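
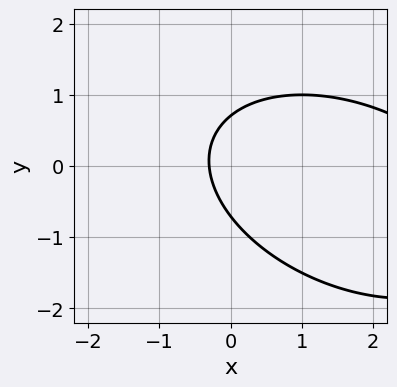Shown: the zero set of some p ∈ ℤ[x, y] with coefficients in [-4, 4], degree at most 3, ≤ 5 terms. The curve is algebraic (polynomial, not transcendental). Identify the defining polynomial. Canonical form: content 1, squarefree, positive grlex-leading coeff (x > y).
x^2 + x*y + 2*y^2 - 3*x - 1

1. deg p = 2. The shape is more complex than any degree-1 curve.
2. Putting this together gives p.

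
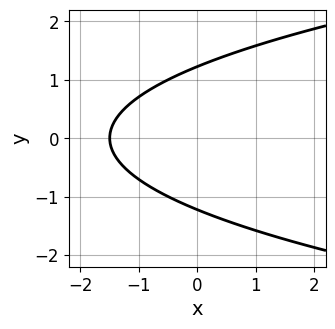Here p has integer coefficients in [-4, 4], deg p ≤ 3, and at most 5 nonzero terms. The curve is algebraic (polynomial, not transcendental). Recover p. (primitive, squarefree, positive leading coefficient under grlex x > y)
2*y^2 - 2*x - 3

First, the degree is 2 — a generic line meets the curve in up to 2 points.
Next, symmetries: the y ↦ −y reflection is a symmetry, so y appears only in even powers.
Finally, the integer polynomial consistent with all of this is the stated p.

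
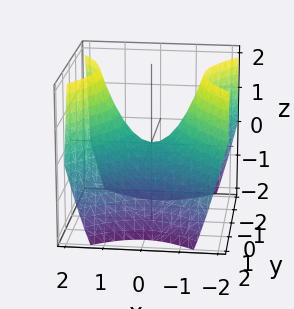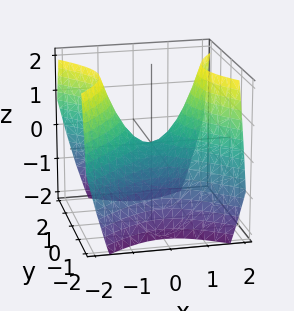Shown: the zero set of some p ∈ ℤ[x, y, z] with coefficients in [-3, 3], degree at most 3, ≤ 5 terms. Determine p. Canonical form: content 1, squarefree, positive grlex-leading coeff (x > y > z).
First, deg p = 2. A saddle surface; a quadric.
Next, symmetries: it's symmetric under y → −y, forcing even powers of y; the x ↦ −x reflection is a symmetry, so x appears only in even powers.
Next, observable constraints: it meets the x-axis at x = 0 (among the integer gridlines); it meets the z-axis at z = 0 (among the integer gridlines).
Finally, these observations pin down the coefficients.

x^2 - y^2 - z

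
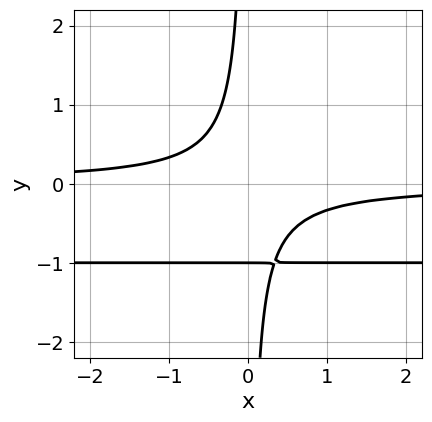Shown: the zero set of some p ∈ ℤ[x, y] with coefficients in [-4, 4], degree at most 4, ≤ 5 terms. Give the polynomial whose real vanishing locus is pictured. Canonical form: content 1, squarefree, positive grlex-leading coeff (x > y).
(a) deg p = 3.
(b) Checking where it meets the axes: it misses every integer gridline on the x-axis; one y-axis crossing is at y = -1.
(c) Fitting integer coefficients to these (and the overall shape) gives p.

3*x*y^2 + 3*x*y + y + 1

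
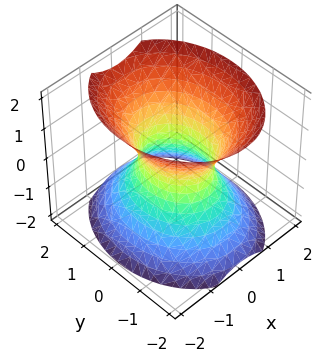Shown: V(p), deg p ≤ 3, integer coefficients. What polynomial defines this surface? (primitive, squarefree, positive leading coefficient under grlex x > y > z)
3*x^2 + 2*y^2 - 2*z^2 - 2

First, degree: one connected sheet with a waist; a quadric, so deg p = 2.
Then, symmetries: it's symmetric under x → −x, forcing even powers of x; the z ↦ −z reflection is a symmetry, so z appears only in even powers; it's symmetric under y → −y, forcing even powers of y.
Next, observable constraints: the y-axis gridline crossings are at y ∈ {-1, 1}; it misses every integer gridline on the z-axis.
Finally, putting this together gives p.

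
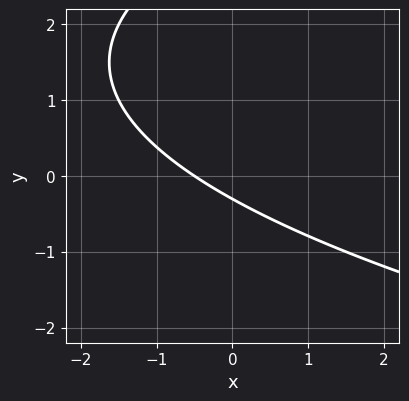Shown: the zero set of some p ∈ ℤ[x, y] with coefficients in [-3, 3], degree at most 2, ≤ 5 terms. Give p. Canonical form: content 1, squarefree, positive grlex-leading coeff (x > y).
(a) The degree is 2 — the shape is more complex than any degree-1 curve.
(b) Matching integer coefficients to the picture gives p.

y^2 - 2*x - 3*y - 1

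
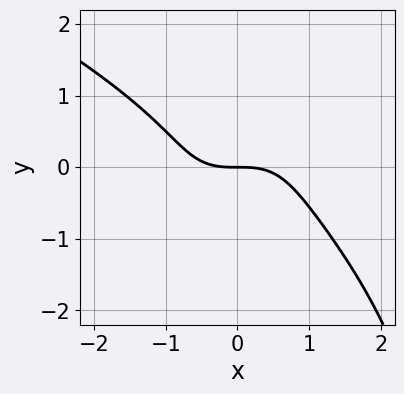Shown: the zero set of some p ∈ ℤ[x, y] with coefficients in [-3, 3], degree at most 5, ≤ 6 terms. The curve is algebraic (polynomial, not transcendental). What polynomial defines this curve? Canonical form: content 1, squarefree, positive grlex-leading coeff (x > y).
x*y^3 - 2*x^3 - 3*y^3 - 3*y

1. The degree is 4 — no degree-3 curve has this shape.
2. From the axis intercepts and sections: it meets the y-axis at y = 0 (among the integer gridlines); it meets the x-axis at x = 0 (among the integer gridlines).
3. These observations pin down the coefficients.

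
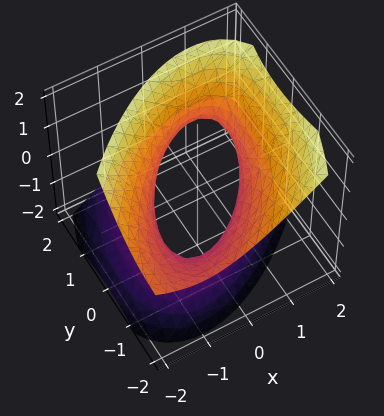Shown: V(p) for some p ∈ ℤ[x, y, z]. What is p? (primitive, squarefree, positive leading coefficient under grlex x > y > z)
1. Degree: the shape is more complex than any degree-1 surface, so deg p = 2.
2. From the visible intercepts: among the integer gridlines, it crosses the x-axis at x ∈ {-1, 1}; it misses every integer gridline on the z-axis.
3. Assembling these constraints gives the stated polynomial.

3*x^2 - 3*x*y + 2*y^2 + 3*y*z - 3*z^2 - 3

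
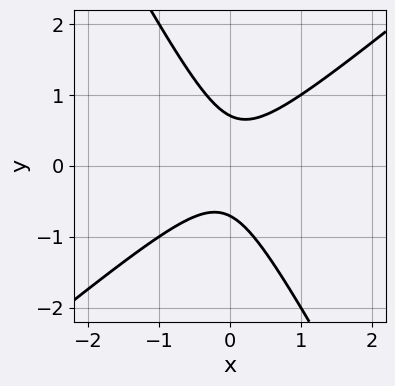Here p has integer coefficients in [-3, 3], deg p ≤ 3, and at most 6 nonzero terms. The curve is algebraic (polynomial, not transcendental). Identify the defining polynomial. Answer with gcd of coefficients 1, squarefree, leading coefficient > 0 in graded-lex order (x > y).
Degree: the shape is more complex than any degree-1 curve, so deg p = 2.
Checking where it meets the axes: the curve avoids every integer x-axis point in the box.
These observations pin down the coefficients.

3*x^2 - 2*x*y - 2*y^2 + 1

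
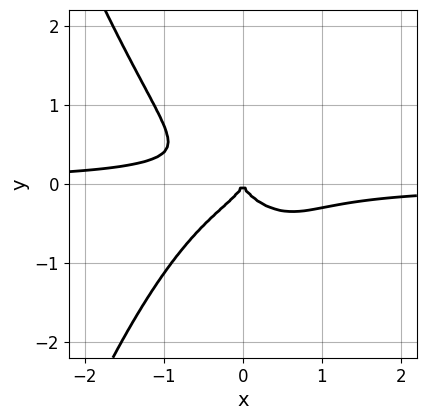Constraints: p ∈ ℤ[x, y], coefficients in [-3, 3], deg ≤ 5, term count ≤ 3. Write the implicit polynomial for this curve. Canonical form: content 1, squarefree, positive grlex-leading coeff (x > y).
1. Degree: the shape is more complex than any degree-3 curve, so deg p = 4.
2. From the axis intercepts and sections: it crosses the x-axis at the gridline x = 0; it meets the y-axis at y = 0 (among the integer gridlines).
3. Fitting integer coefficients to these (and the overall shape) gives p.

3*x^3*y + 3*y^3 + x^2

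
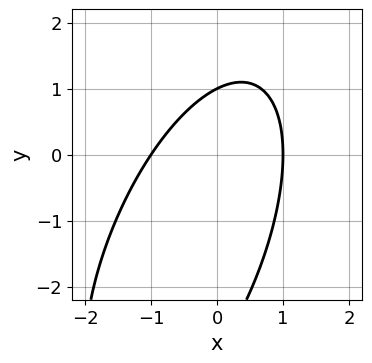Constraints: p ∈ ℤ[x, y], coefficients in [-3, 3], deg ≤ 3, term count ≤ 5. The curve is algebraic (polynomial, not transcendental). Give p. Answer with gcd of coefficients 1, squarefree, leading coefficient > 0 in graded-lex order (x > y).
(a) The degree is 2 — no degree-1 curve has this shape.
(b) From the axis intercepts and sections: one y-axis crossing is at y = 1; the x-axis gridline crossings are at x ∈ {-1, 1}.
(c) Assembling these constraints gives the stated polynomial.

3*x^2 - 2*x*y + y^2 + 2*y - 3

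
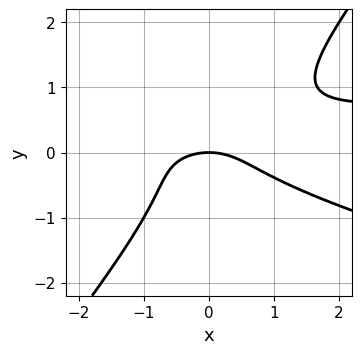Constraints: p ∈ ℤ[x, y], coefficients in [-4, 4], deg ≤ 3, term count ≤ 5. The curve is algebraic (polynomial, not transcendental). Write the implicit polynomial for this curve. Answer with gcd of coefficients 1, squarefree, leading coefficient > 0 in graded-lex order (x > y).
Degree: a generic line meets the curve in up to 3 points, so deg p = 3.
From the axis intercepts and sections: it meets the x-axis at x = 0 (among the integer gridlines); one y-axis crossing is at y = 0.
The integer polynomial consistent with all of this is the stated p.

x^2*y + 3*x*y^2 - 3*y^3 - x^2 - 2*y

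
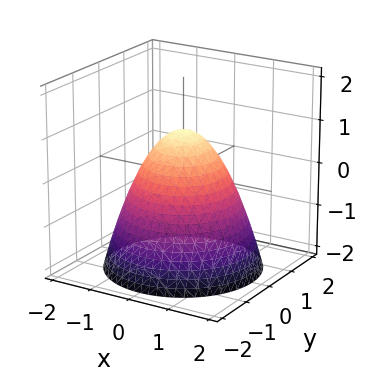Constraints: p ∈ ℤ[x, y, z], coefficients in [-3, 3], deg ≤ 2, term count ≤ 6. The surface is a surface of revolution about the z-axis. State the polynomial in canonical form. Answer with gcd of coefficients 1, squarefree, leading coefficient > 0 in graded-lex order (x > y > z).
x^2 + y^2 + z - 1

First, deg p = 2.
Next, symmetry: the z-axis is an axis of rotation, so x and y enter only as x² + y².
Next, from the visible intercepts: among the integer gridlines, it crosses the x-axis at x ∈ {-1, 1}; a circular section at z = 0 has radius exactly 1; one z-axis crossing is at z = 1.
Finally, assembling these constraints gives the stated polynomial.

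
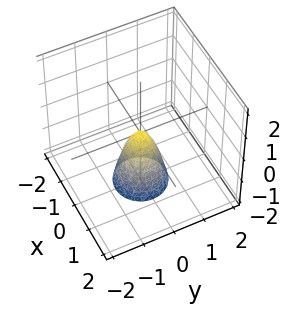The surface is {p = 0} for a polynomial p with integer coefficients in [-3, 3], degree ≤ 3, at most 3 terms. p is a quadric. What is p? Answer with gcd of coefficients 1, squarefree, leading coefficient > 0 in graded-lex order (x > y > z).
First, deg p = 2. A paraboloid; a quadric.
Next, by symmetry, the surface is invariant under rotation about z: p = q(x² + y², z).
Then, against the integer gridlines: it meets the z-axis at z = 0 (among the integer gridlines); one y-axis crossing is at y = 0; a circular section at z = -2 has radius between 0 and 1; it meets the x-axis at x = 0 (among the integer gridlines).
Finally, together with the visible shape, these determine p as stated.

3*x^2 + 3*y^2 + z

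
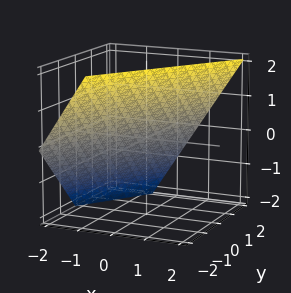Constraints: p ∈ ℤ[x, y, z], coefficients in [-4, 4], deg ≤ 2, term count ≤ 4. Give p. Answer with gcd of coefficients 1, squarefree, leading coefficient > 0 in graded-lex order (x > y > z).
3*x - 2*y - 2*z + 2

First, deg p = 1. The surface is flat (a plane).
Then, from the visible intercepts: it crosses the z-axis at the gridline z = 1; it crosses the y-axis at the gridline y = 1.
Finally, matching integer coefficients to the picture gives p.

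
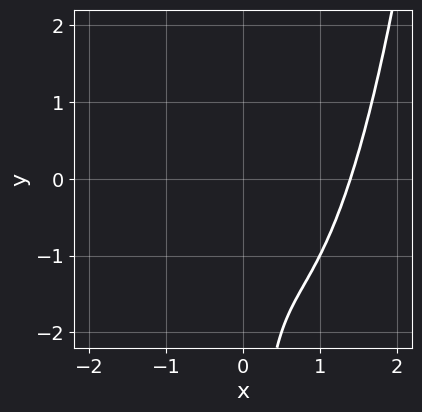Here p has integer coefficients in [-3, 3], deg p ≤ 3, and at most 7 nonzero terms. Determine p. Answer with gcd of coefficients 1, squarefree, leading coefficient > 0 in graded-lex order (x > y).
2*x^3 - 3*x^2 - x*y + x - 1

1. Degree: no degree-2 curve has this shape, so deg p = 3.
2. Reading off the gridlines: no y-intercept at any integer in the box.
3. Putting this together gives p.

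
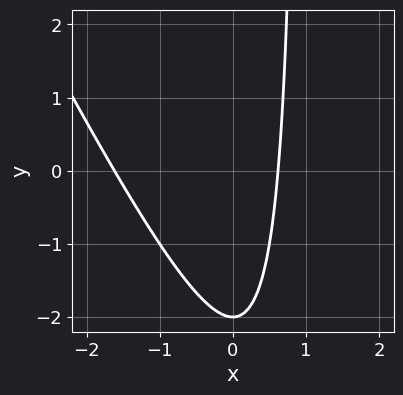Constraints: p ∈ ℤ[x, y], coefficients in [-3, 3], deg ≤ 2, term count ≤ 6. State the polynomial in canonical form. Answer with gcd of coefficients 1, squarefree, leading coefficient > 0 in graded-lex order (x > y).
First, deg p = 2.
Next, reading off the gridlines: it meets the y-axis at y = -2 (among the integer gridlines).
Finally, these observations pin down the coefficients.

2*x^2 + x*y + 2*x - y - 2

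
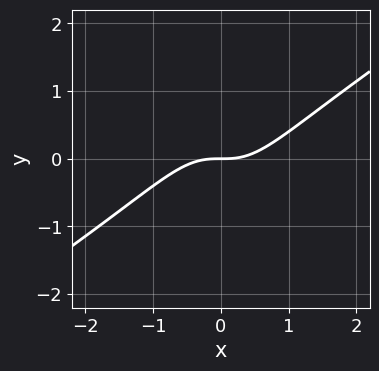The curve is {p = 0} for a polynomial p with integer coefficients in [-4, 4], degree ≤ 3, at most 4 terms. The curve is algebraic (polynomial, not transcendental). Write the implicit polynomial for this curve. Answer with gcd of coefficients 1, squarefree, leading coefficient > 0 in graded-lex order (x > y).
1. deg p = 3. The shape is more complex than any degree-2 curve.
2. From the visible intercepts: it crosses the x-axis at the gridline x = 0; one y-axis crossing is at y = 0.
3. Together with the visible shape, these determine p as stated.

2*x^3 - 3*x^2*y - 2*y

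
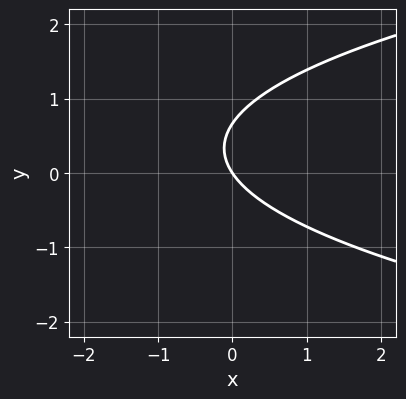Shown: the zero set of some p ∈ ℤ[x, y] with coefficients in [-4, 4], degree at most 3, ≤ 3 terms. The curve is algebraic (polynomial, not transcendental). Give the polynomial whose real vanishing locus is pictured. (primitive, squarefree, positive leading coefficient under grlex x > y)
3*y^2 - 3*x - 2*y

1. Degree: a generic line meets the curve in up to 2 points, so deg p = 2.
2. Observable constraints: one x-axis crossing is at x = 0; it crosses the y-axis at the gridline y = 0.
3. The integer polynomial consistent with all of this is the stated p.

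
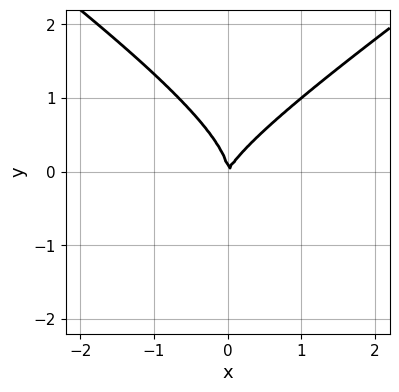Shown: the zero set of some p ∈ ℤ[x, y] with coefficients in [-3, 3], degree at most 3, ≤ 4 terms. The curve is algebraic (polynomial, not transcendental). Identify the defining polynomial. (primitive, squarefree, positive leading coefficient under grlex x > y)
(a) The degree is 3 — a generic line meets the curve in up to 3 points.
(b) Reading off the gridlines: it meets the x-axis at x = 0 (among the integer gridlines); it crosses the y-axis at the gridline y = 0.
(c) Putting this together gives p.

x^2*y - 2*y^3 + 2*x^2 - x*y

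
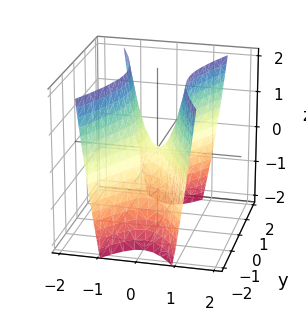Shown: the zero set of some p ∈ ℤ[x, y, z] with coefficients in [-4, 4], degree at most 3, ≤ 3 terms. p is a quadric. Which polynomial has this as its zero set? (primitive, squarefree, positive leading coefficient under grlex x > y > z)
3*x^2 - y^2 - z

1. Degree: a saddle surface; a quadric, so deg p = 2.
2. Symmetries: mirror symmetry y ↦ −y ⇒ only even powers of y; mirror symmetry x ↦ −x ⇒ only even powers of x.
3. From the visible intercepts: one x-axis crossing is at x = 0; it crosses the z-axis at the gridline z = 0.
4. Matching integer coefficients to the picture gives p.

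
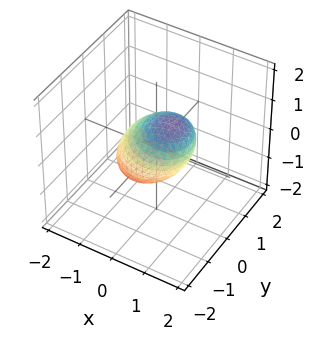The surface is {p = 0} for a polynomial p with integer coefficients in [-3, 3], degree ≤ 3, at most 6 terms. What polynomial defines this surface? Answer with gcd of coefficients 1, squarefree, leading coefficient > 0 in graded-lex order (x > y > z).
3*x^2 + x*y - 3*x*z + 3*y^2 + 3*z^2 - 3

First, degree: the shape is more complex than any degree-1 surface, so deg p = 2.
Then, observable constraints: the x-axis gridline crossings are at x ∈ {-1, 1}; the z-axis gridline crossings are at z ∈ {-1, 1}; among the integer gridlines, it crosses the y-axis at y ∈ {-1, 1}.
Finally, assembling these constraints gives the stated polynomial.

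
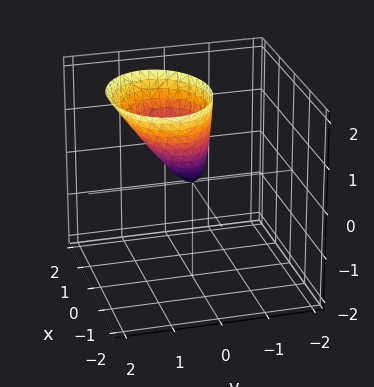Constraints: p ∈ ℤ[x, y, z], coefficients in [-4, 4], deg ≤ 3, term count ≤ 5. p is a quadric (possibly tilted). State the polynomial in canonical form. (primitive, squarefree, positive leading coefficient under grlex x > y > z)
(a) deg p = 2. No degree-1 surface has this shape.
(b) Reading off the gridlines: it crosses the y-axis at the gridline y = 0; one z-axis crossing is at z = 0; it crosses the x-axis at the gridline x = 0.
(c) Matching integer coefficients to the picture gives p.

2*x^2 + 3*y^2 - 2*y*z - z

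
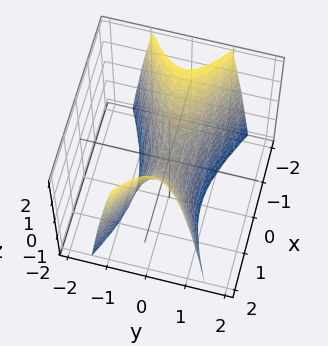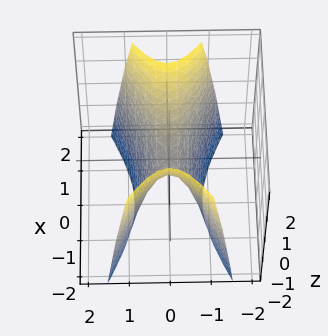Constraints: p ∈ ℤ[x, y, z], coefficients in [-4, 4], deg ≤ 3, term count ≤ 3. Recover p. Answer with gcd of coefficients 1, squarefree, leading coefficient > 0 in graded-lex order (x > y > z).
x^2 - 3*y^2 - z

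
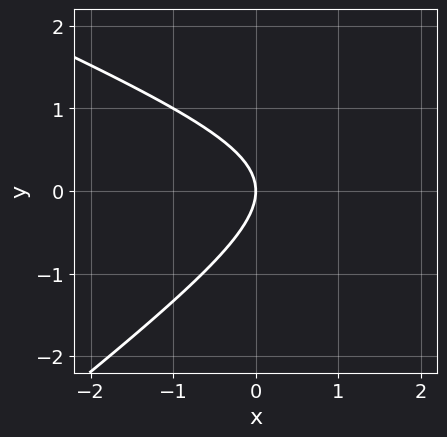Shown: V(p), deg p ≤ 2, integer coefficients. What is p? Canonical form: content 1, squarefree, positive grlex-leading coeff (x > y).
First, degree: no degree-1 curve has this shape, so deg p = 2.
Then, observable constraints: one x-axis crossing is at x = 0; it crosses the y-axis at the gridline y = 0.
Finally, together with the visible shape, these determine p as stated.

x^2 + x*y - 3*y^2 - 3*x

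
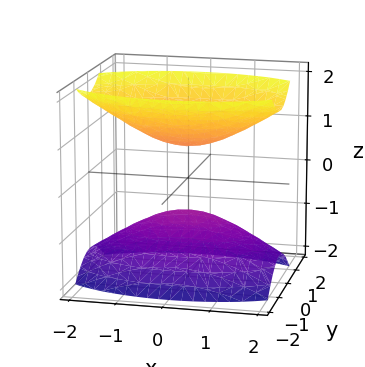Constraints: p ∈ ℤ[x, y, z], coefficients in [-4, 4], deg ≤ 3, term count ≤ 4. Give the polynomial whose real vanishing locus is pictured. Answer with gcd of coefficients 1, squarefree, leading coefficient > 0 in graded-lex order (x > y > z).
x^2 + 3*y^2 - 2*z^2 + 1

(a) The picture has 2 separate pieces.
(b) The degree is 2 — two sheets facing apart; a quadric.
(c) Symmetries: it's symmetric under y → −y, forcing even powers of y; the x ↦ −x reflection is a symmetry, so x appears only in even powers; the z ↦ −z reflection is a symmetry, so z appears only in even powers.
(d) From the visible intercepts: no x-intercept at any integer in the box; the surface avoids every integer y-axis point in the box.
(e) Assembling these constraints gives the stated polynomial.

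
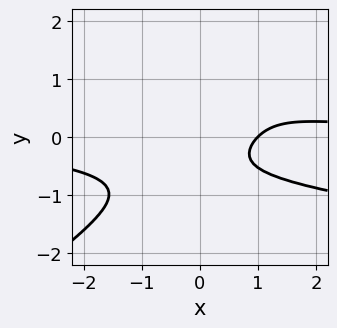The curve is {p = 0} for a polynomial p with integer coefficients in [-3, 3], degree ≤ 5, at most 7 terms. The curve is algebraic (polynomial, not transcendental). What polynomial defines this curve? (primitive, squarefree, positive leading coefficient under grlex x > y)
2*x*y^3 - 3*y^4 - x^2*y + x - 1

First, deg p = 4.
Next, reading off the gridlines: no y-intercept at any integer in the box; it crosses the x-axis at the gridline x = 1.
Finally, the integer polynomial consistent with all of this is the stated p.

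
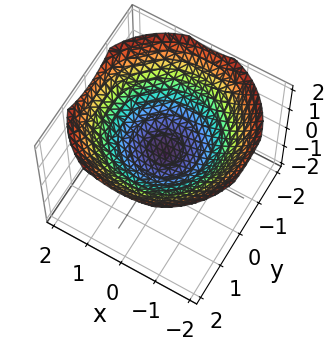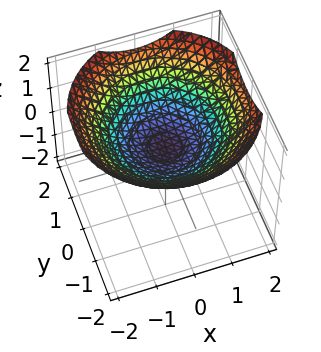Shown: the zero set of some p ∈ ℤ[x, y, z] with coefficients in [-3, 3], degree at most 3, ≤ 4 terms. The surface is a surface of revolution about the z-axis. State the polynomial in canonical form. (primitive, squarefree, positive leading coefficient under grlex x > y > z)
x^2 + y^2 - 3*z + 1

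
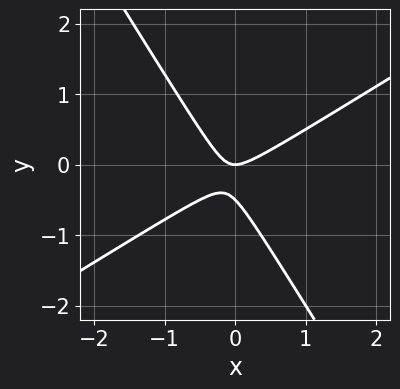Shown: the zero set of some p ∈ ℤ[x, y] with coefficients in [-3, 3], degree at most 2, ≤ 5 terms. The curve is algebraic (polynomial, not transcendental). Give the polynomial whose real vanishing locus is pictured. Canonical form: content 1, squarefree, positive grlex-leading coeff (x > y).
1. The degree is 2 — no degree-1 curve has this shape.
2. Observable constraints: it crosses the y-axis at the gridline y = 0; it meets the x-axis at x = 0 (among the integer gridlines).
3. These observations pin down the coefficients.

2*x^2 - 2*x*y - 2*y^2 - y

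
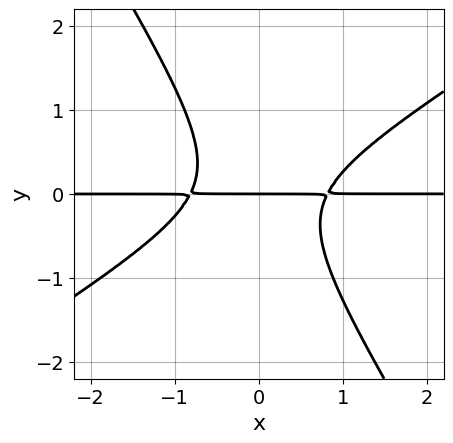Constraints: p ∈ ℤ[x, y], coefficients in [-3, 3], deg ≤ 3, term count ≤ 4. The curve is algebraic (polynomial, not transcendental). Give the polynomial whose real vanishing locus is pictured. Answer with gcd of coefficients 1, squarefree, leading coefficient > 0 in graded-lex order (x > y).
(a) Degree: the shape is more complex than any degree-2 curve, so deg p = 3.
(b) From the visible intercepts: every point of the x-axis in the box is on the curve; one y-axis crossing is at y = 0.
(c) Putting this together gives p.

3*x^2*y - 3*x*y^2 - 3*y^3 - 2*y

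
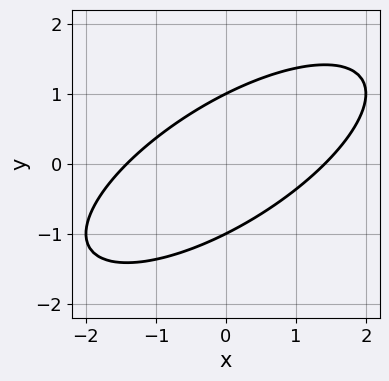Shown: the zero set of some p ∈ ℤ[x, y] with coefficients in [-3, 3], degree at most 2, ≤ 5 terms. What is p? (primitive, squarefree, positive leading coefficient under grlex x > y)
x^2 - 2*x*y + 2*y^2 - 2

Degree: no degree-1 curve has this shape, so deg p = 2.
Against the integer gridlines: the y-axis gridline crossings are at y ∈ {-1, 1}.
Putting this together gives p.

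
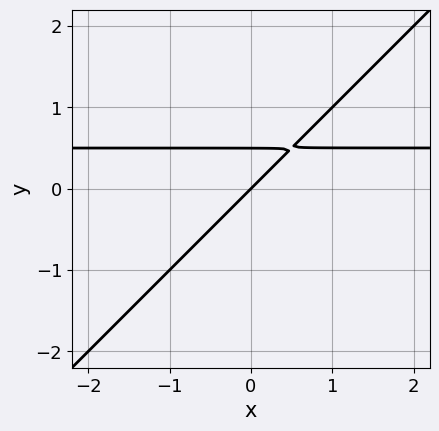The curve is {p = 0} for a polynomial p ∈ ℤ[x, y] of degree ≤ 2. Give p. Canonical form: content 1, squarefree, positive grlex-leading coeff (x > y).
1. Degree: a generic line meets the curve in up to 2 points, so deg p = 2.
2. From the visible intercepts: one x-axis crossing is at x = 0; one y-axis crossing is at y = 0.
3. Together with the visible shape, these determine p as stated.

2*x*y - 2*y^2 - x + y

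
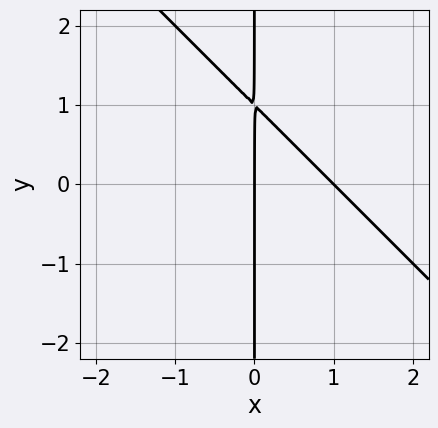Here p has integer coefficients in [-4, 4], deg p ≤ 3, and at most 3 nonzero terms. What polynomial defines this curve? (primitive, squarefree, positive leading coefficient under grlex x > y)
Degree: the shape is more complex than any degree-1 curve, so deg p = 2.
Checking where it meets the axes: among the integer gridlines, it crosses the x-axis at x ∈ {0, 1}; every point of the y-axis in the box is on the curve.
The integer polynomial consistent with all of this is the stated p.

x^2 + x*y - x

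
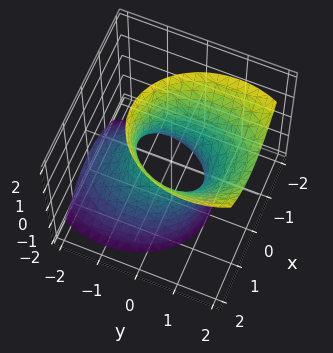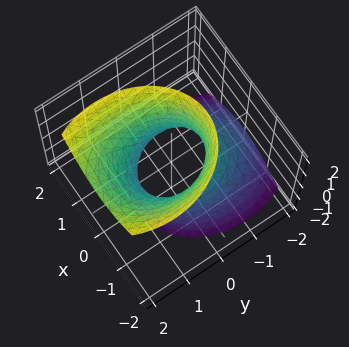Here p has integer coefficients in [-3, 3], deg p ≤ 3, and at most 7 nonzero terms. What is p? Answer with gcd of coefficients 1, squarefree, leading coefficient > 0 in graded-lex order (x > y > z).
3*x^2 + 2*y^2 - 2*y*z - z^2 - 2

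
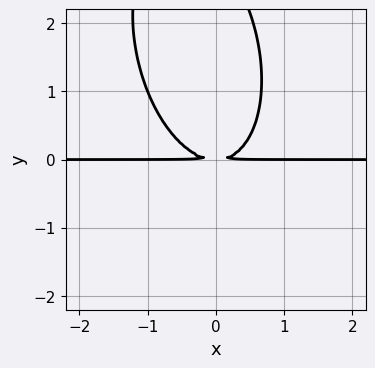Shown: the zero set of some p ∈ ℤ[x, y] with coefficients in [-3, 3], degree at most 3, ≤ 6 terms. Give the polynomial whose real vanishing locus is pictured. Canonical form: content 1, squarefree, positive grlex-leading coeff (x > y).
3*x^2*y + x*y^2 + y^3 - 3*y^2

First, deg p = 3. A generic line meets the curve in up to 3 points.
Then, reading off the gridlines: every point of the x-axis in the box is on the curve.
Finally, assembling these constraints gives the stated polynomial.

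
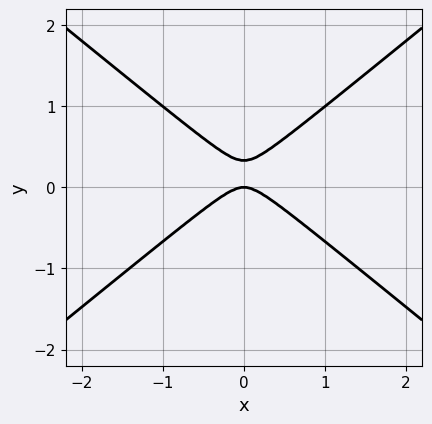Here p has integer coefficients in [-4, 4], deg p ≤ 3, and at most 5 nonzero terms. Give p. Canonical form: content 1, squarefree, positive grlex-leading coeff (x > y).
2*x^2 - 3*y^2 + y

deg p = 2. The shape is more complex than any degree-1 curve.
Symmetries: it's symmetric under x → −x, forcing even powers of x.
Against the integer gridlines: it crosses the x-axis at the gridline x = 0; it meets the y-axis at y = 0 (among the integer gridlines).
The integer polynomial consistent with all of this is the stated p.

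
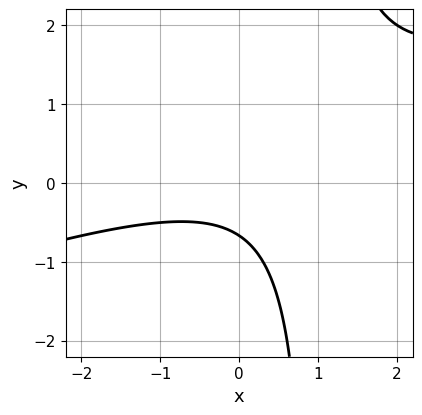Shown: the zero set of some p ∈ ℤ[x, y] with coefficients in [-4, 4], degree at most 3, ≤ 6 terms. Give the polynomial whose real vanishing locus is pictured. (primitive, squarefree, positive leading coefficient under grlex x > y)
First, deg p = 2. A generic line meets the curve in up to 2 points.
Next, observable constraints: no x-intercept at any integer in the box.
Finally, putting this together gives p.

x^2 - 3*x*y + 3*y + 2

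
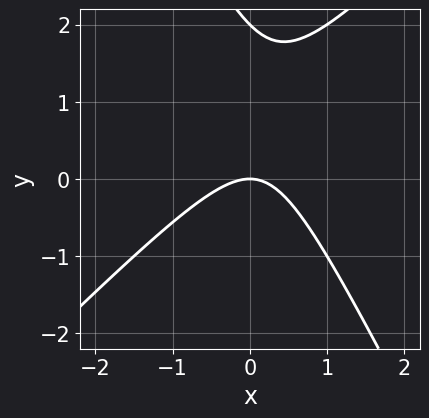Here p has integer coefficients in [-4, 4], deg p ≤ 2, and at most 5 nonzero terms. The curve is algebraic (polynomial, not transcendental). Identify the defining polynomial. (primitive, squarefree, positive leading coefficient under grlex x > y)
Degree: the shape is more complex than any degree-1 curve, so deg p = 2.
Checking where it meets the axes: it meets the x-axis at x = 0 (among the integer gridlines); among the integer gridlines, it crosses the y-axis at y ∈ {0, 2}.
Matching integer coefficients to the picture gives p.

2*x^2 - x*y - y^2 + 2*y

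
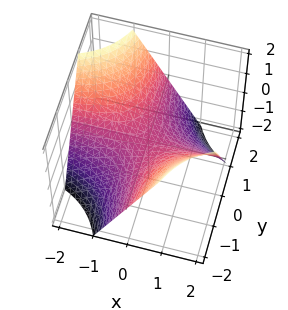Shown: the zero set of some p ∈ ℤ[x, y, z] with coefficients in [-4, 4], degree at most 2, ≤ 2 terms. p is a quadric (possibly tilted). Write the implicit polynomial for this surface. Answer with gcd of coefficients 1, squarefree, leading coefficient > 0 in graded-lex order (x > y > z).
x*y + z

(a) deg p = 2. No degree-1 surface has this shape.
(b) Against the integer gridlines: every point of the x-axis in the box is on the surface; it meets the z-axis at z = 0 (among the integer gridlines); every point of the y-axis in the box is on the surface.
(c) Fitting integer coefficients to these (and the overall shape) gives p.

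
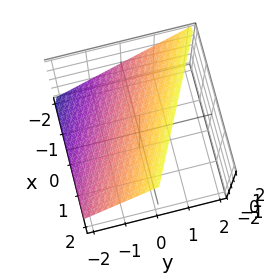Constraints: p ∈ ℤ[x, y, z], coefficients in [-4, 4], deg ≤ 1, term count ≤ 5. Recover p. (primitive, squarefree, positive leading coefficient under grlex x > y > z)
First, degree: every cross-section is a straight line — this is a plane, so deg p = 1.
Then, from the axis intercepts and sections: it meets the x-axis at x = -2 (among the integer gridlines); one y-axis crossing is at y = -1.
Finally, the integer polynomial consistent with all of this is the stated p. Check: (0, 0, 1) on the z-axis lies on the surface, and p(0, 0, 1) = 0. ✓

x + 2*y - 2*z + 2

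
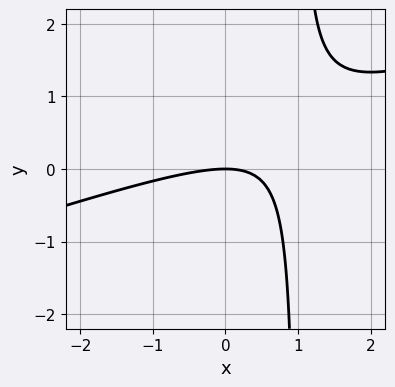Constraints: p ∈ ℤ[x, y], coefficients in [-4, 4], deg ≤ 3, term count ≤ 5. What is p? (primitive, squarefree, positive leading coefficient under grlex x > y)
x^2 - 3*x*y + 3*y

The degree is 2 — no degree-1 curve has this shape.
Observable constraints: it crosses the x-axis at the gridline x = 0; one y-axis crossing is at y = 0.
Putting this together gives p.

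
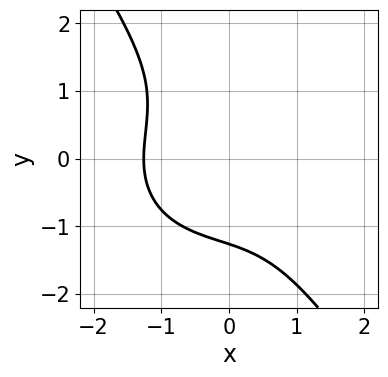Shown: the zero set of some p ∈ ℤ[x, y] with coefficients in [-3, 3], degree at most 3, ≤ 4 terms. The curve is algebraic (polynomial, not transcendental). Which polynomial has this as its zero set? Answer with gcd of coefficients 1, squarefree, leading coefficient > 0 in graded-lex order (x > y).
x^3 + x*y^2 + y^3 + 2

First, deg p = 3. The shape is more complex than any degree-2 curve.
Finally, matching integer coefficients to the picture gives p.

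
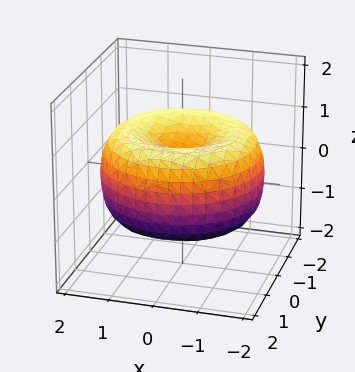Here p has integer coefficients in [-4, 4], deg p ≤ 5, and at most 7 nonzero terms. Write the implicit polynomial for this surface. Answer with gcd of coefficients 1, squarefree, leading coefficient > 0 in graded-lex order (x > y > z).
The degree is 4 — a generic line meets the surface in up to 4 points.
Symmetries: rotational symmetry about the z-axis ⇒ p depends on x, y only through x² + y².
Against the integer gridlines: a circular section at z = 0 has radius between 1 and 2.
Assembling these constraints gives the stated polynomial.

x^4 + 2*x^2*y^2 + y^4 - 3*x^2 - 3*y^2 + 3*z^2 - 1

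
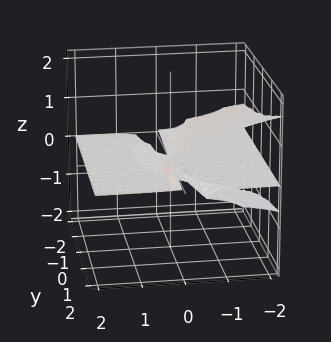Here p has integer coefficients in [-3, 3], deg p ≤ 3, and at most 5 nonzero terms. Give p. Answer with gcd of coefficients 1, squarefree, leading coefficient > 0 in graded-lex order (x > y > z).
y*z^2 - 2*z^3 - x*z

First, the degree is 3 — a generic line meets the surface in up to 3 points.
Next, from the axis intercepts and sections: it meets the z-axis at z = 0 (among the integer gridlines); the visible y-axis segment lies entirely on the surface; the visible x-axis segment lies entirely on the surface.
Finally, solving for integer coefficients yields p as stated.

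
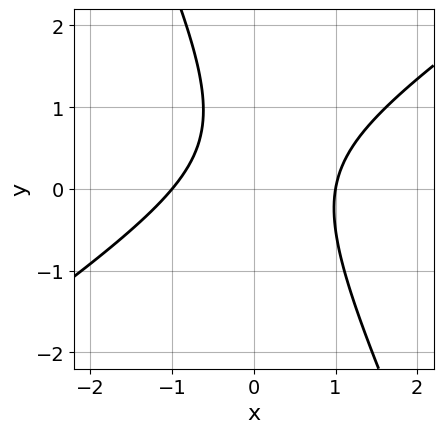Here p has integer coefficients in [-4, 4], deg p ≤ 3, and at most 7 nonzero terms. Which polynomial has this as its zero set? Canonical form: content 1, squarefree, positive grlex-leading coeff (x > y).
3*x^2 - 3*x*y - 2*y^2 + 2*y - 3

First, the degree is 2 — a generic line meets the curve in up to 2 points.
Next, reading off the gridlines: no y-intercept at any integer in the box; among the integer gridlines, it crosses the x-axis at x ∈ {-1, 1}.
Finally, these observations pin down the coefficients.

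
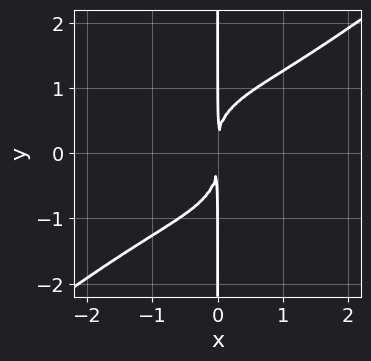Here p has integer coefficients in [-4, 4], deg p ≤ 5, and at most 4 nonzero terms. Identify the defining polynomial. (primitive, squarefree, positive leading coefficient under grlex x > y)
x^4 - 2*x*y^3 + 3*x^2

1. Degree: no degree-3 curve has this shape, so deg p = 4.
2. Reading off the gridlines: the visible y-axis segment lies entirely on the curve.
3. Together with the visible shape, these determine p as stated.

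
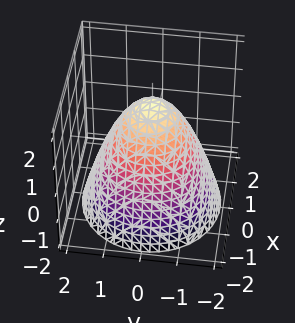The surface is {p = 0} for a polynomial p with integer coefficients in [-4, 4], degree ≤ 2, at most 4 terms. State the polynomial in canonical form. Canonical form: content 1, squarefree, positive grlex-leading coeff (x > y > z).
(a) The degree is 2 — a generic line meets the surface in up to 2 points.
(b) By symmetry, every cross-section ⟂ z is a circle, so x, y appear only via x² + y².
(c) Against the integer gridlines: a circular section at z = 0 has radius between 1 and 2.
(d) Together with the visible shape, these determine p as stated.

2*x^2 + 2*y^2 + 2*z - 3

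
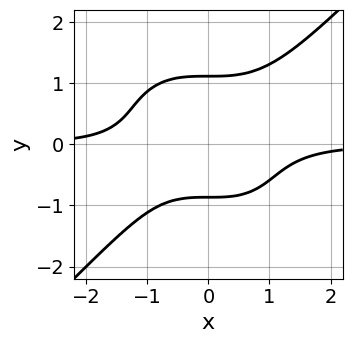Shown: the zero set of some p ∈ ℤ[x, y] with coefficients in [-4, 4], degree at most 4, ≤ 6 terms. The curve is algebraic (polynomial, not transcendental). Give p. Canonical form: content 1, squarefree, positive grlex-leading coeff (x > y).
2*x^3*y - 2*y^4 + y + 2

(a) deg p = 4.
(b) From the visible intercepts: the curve avoids every integer x-axis point in the box.
(c) Together with the visible shape, these determine p as stated.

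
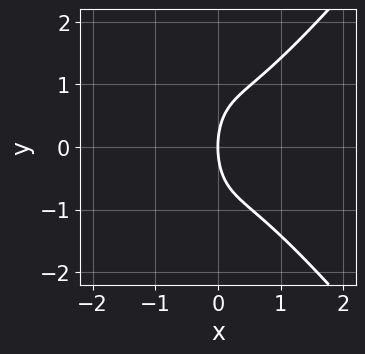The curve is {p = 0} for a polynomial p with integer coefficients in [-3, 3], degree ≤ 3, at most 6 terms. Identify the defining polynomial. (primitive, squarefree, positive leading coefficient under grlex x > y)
(a) Degree: a generic line meets the curve in up to 3 points, so deg p = 3.
(b) Symmetries: mirror symmetry y ↦ −y ⇒ only even powers of y.
(c) Checking where it meets the axes: it meets the x-axis at x = 0 (among the integer gridlines); one y-axis crossing is at y = 0.
(d) Solving for integer coefficients yields p as stated.

3*x^3 - 2*x*y^2 - y^2 + 3*x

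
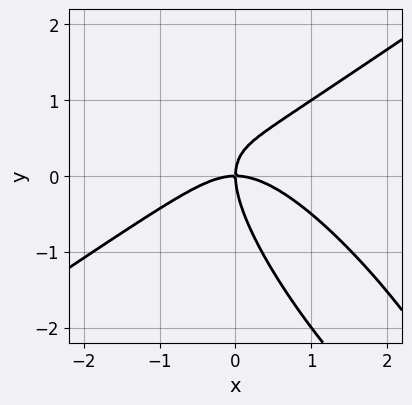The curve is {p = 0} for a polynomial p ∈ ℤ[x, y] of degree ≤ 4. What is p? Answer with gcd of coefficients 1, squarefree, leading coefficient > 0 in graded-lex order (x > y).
1. The degree is 3 — no degree-2 curve has this shape.
2. Reading off the gridlines: one x-axis crossing is at x = 0; it meets the y-axis at y = 0 (among the integer gridlines).
3. Assembling these constraints gives the stated polynomial.

2*x^3 - 3*x*y^2 - 2*y^3 + 3*x*y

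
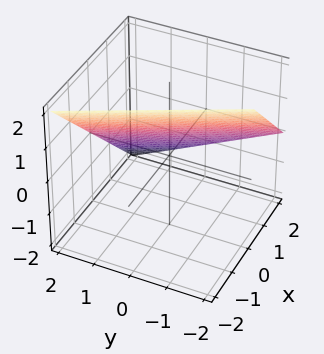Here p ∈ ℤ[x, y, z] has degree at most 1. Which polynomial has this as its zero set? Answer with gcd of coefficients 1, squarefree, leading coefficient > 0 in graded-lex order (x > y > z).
2*x + y + 2*z - 2

First, the degree is 1 — the surface is flat (a plane).
Then, observable constraints: one z-axis crossing is at z = 1; it meets the x-axis at x = 1 (among the integer gridlines); it meets the y-axis at y = 2 (among the integer gridlines).
Finally, assembling these constraints gives the stated polynomial.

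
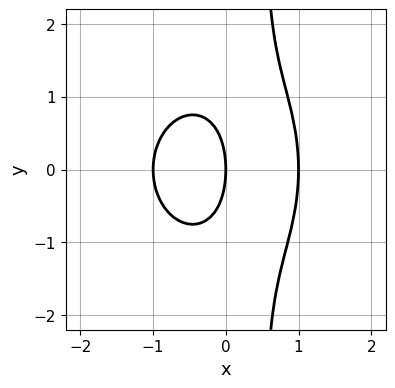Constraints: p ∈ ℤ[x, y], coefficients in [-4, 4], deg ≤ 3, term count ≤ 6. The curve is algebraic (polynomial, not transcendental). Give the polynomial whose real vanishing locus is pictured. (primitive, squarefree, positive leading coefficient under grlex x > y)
1. The degree is 3 — a generic line meets the curve in up to 3 points.
2. Symmetries: the y ↦ −y reflection is a symmetry, so y appears only in even powers.
3. From the axis intercepts and sections: the x-axis gridline crossings are at x ∈ {-1, 0, 1}; it meets the y-axis at y = 0 (among the integer gridlines).
4. Matching integer coefficients to the picture gives p.

3*x^3 + 2*x*y^2 - y^2 - 3*x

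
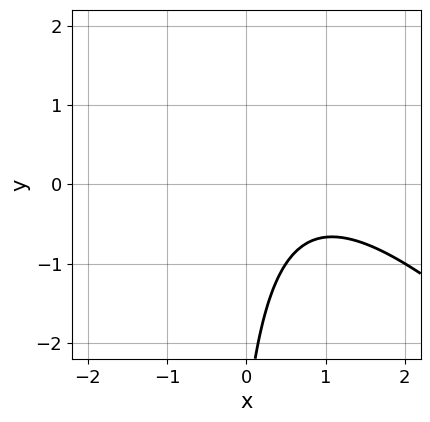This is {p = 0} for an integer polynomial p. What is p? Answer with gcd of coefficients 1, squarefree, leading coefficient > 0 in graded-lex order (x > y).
2*x^2 + 2*x*y - 3*x + y + 3

Degree: a generic line meets the curve in up to 2 points, so deg p = 2.
From the axis intercepts and sections: the curve avoids every integer x-axis point in the box; it misses every integer gridline on the y-axis.
These observations pin down the coefficients.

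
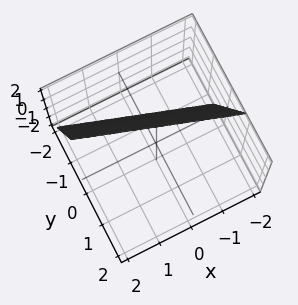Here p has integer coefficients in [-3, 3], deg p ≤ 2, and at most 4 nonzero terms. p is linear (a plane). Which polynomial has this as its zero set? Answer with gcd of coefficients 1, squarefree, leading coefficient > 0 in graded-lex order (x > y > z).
deg p = 1.
From the axis intercepts and sections: it meets the z-axis at z = 2 (among the integer gridlines); it crosses the x-axis at the gridline x = -2.
Matching integer coefficients to the picture gives p.

x + 3*y - z + 2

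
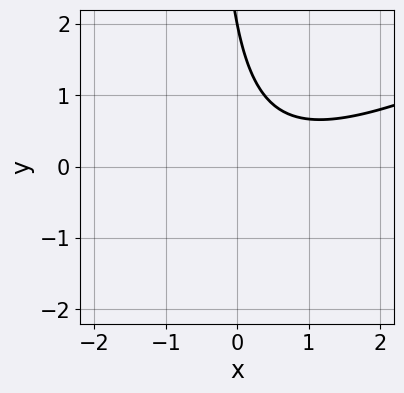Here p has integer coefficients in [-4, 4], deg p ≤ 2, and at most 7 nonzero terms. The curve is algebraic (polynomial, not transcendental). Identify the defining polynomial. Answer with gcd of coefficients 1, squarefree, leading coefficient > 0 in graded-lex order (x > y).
1. deg p = 2. A generic line meets the curve in up to 2 points.
2. Observable constraints: one y-axis crossing is at y = 2; it misses every integer gridline on the x-axis.
3. Matching integer coefficients to the picture gives p.

x^2 - 2*x*y - x - y + 2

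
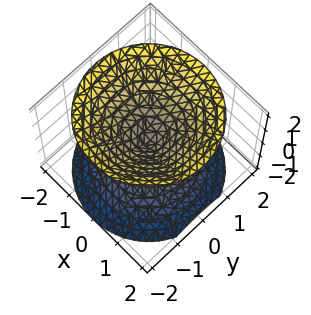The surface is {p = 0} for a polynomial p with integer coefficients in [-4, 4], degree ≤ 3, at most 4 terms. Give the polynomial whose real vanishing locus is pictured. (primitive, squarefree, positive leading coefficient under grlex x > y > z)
x^2 + y^2 - z^2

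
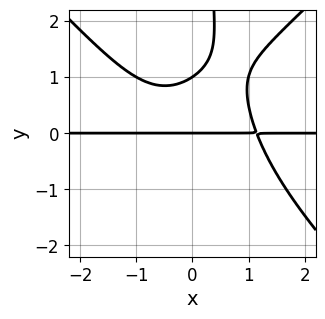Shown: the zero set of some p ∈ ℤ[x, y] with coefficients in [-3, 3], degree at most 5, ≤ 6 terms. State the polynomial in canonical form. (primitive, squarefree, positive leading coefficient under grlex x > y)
2*x^3*y - 2*x*y^3 + 3*y^2 - 3*y

First, deg p = 4.
Then, from the axis intercepts and sections: every point of the x-axis in the box is on the curve; among the integer gridlines, it crosses the y-axis at y ∈ {0, 1}.
Finally, fitting integer coefficients to these (and the overall shape) gives p.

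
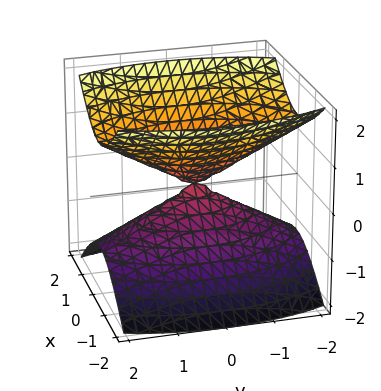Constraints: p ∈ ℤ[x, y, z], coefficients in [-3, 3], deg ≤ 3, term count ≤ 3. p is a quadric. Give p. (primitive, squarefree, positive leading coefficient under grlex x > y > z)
3*x^2 + y^2 - 3*z^2

(a) I count 2 distinct pieces. They look like related sheets of one shape, so recover p as a whole.
(b) deg p = 2. A double cone through the origin; a quadric.
(c) Symmetries: mirror symmetry x ↦ −x ⇒ only even powers of x; mirror symmetry z ↦ −z ⇒ only even powers of z; the y ↦ −y reflection is a symmetry, so y appears only in even powers.
(d) From the axis intercepts and sections: it meets the x-axis at x = 0 (among the integer gridlines); it meets the z-axis at z = 0 (among the integer gridlines).
(e) These observations pin down the coefficients.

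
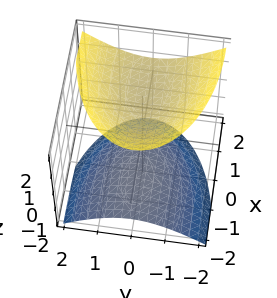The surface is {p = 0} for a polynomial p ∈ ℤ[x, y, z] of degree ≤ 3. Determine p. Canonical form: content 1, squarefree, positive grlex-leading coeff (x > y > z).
x^2 - 2*x*z + 3*y^2 - 3*z^2 + 3

There are 2 components.
Degree: the shape is more complex than any degree-1 surface, so deg p = 2.
Reading off the gridlines: among the integer gridlines, it crosses the z-axis at z ∈ {-1, 1}; the surface avoids every integer x-axis point in the box.
Together with the visible shape, these determine p as stated.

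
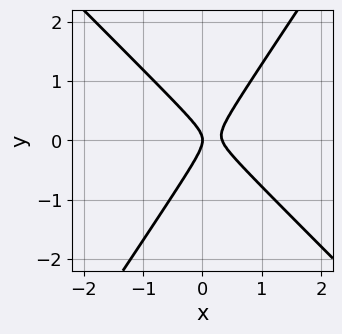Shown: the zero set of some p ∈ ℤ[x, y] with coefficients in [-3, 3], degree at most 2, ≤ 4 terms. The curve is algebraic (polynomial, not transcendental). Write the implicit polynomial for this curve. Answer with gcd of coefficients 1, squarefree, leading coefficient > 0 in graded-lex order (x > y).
1. Degree: no degree-1 curve has this shape, so deg p = 2.
2. Reading off the gridlines: it meets the x-axis at x = 0 (among the integer gridlines); it meets the y-axis at y = 0 (among the integer gridlines).
3. The integer polynomial consistent with all of this is the stated p.

3*x^2 + x*y - 2*y^2 - x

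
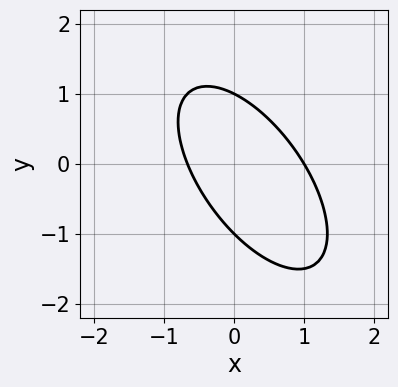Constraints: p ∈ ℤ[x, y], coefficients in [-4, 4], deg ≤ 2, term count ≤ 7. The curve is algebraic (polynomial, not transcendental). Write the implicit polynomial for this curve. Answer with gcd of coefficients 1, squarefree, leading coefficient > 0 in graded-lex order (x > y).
Degree: no degree-1 curve has this shape, so deg p = 2.
From the axis intercepts and sections: it crosses the x-axis at the gridline x = 1; the y-axis gridline crossings are at y ∈ {-1, 1}.
The integer polynomial consistent with all of this is the stated p.

3*x^2 + 3*x*y + 2*y^2 - x - 2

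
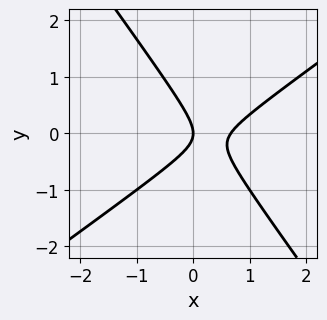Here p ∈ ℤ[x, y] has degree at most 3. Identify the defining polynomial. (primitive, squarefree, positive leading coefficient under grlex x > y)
First, the degree is 2 — a generic line meets the curve in up to 2 points.
Next, against the integer gridlines: it crosses the x-axis at the gridline x = 0; it crosses the y-axis at the gridline y = 0.
Finally, these observations pin down the coefficients.

3*x^2 - 2*x*y - 3*y^2 - 2*x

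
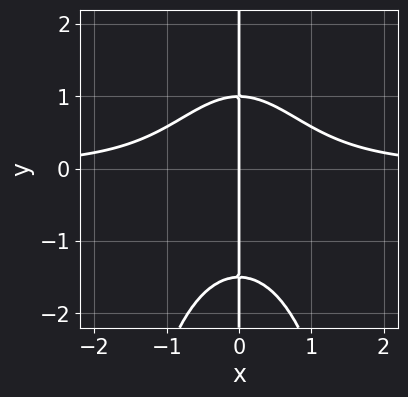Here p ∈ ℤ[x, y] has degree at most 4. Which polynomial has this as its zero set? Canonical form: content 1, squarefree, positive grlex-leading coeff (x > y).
3*x^3*y + 2*x*y^2 + x*y - 3*x

First, deg p = 4. A generic line meets the curve in up to 4 points.
Then, from the axis intercepts and sections: it meets the x-axis at x = 0 (among the integer gridlines); the visible y-axis segment lies entirely on the curve.
Finally, solving for integer coefficients yields p as stated.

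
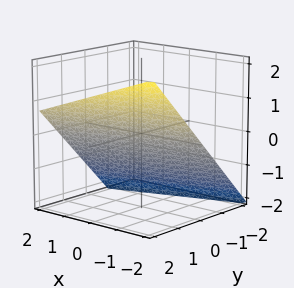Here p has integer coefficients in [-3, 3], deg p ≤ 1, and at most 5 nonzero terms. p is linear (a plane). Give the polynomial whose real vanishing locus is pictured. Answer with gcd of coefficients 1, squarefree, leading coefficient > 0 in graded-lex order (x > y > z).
x - 3*y + 3*z + 2

First, deg p = 1.
Next, observable constraints: it meets the x-axis at x = -2 (among the integer gridlines).
Finally, fitting integer coefficients to these (and the overall shape) gives p.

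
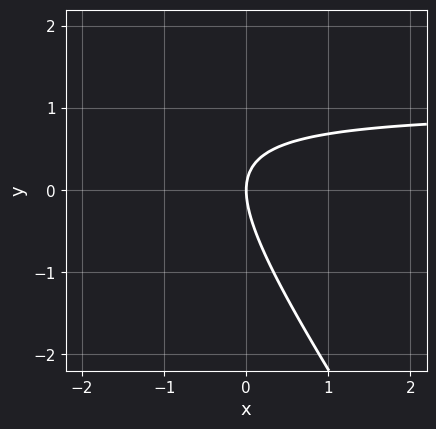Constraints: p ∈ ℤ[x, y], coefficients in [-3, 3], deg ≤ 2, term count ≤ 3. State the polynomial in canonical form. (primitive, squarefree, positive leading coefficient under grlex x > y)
3*x*y + 2*y^2 - 3*x

First, the degree is 2 — a generic line meets the curve in up to 2 points.
Next, checking where it meets the axes: one y-axis crossing is at y = 0; one x-axis crossing is at x = 0.
Finally, putting this together gives p.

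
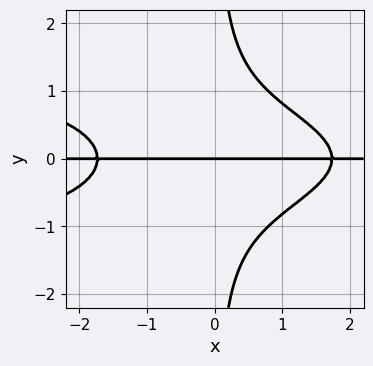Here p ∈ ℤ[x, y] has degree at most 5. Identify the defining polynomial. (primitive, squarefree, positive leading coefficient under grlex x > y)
3*x*y^3 + x^2*y - 3*y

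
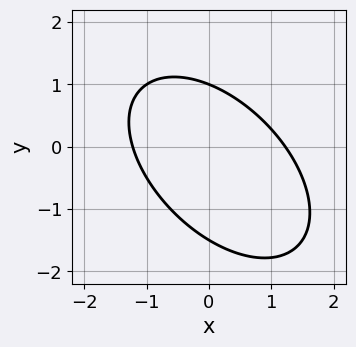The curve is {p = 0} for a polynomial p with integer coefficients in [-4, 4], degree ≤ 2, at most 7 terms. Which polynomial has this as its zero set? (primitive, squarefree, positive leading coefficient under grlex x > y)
2*x^2 + 2*x*y + 2*y^2 + y - 3

(a) The degree is 2 — a generic line meets the curve in up to 2 points.
(b) Against the integer gridlines: it meets the y-axis at y = 1 (among the integer gridlines).
(c) These observations pin down the coefficients.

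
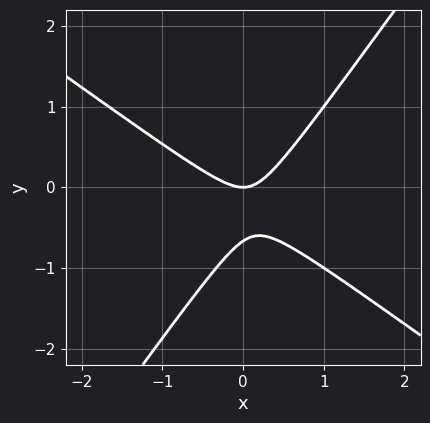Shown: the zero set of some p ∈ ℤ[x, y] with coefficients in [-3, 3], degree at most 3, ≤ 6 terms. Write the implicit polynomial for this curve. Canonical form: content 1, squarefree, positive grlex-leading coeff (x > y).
3*x^2 + 2*x*y - 3*y^2 - 2*y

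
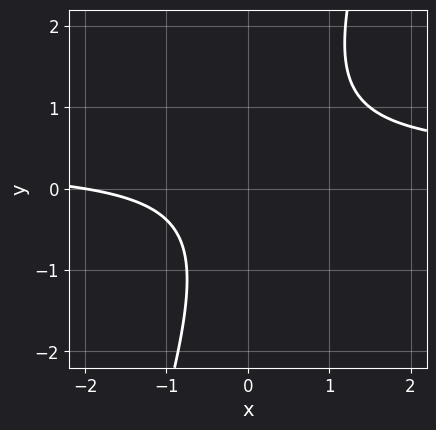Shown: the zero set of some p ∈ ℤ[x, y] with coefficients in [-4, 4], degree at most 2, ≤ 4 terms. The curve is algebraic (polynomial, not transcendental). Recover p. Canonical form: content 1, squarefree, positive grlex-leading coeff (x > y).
3*x*y - y^2 - x - 2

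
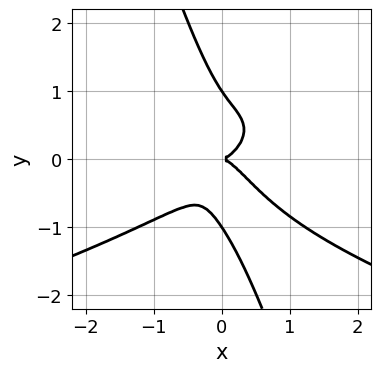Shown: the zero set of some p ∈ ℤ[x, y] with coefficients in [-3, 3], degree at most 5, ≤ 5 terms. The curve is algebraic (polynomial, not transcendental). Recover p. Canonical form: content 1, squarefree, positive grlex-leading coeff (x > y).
1. deg p = 4.
2. Observable constraints: the y-axis gridline crossings are at y ∈ {-1, 0, 1}; it meets the x-axis at x = 0 (among the integer gridlines).
3. These observations pin down the coefficients.

3*x*y^3 + y^4 + 2*x^3 - y^2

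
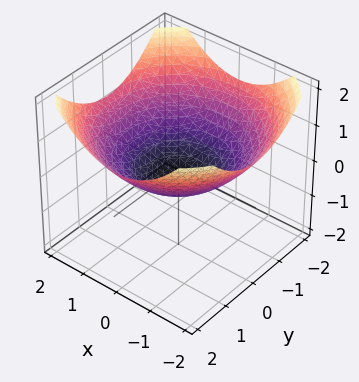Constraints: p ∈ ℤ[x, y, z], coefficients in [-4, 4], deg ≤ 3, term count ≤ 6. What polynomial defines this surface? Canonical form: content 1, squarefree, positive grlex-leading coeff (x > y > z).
x^2 + y^2 - 3*z - 1

(a) deg p = 2. No degree-1 surface has this shape.
(b) By symmetry, the z-axis is an axis of rotation, so x and y enter only as x² + y².
(c) From the visible intercepts: among the integer gridlines, it crosses the x-axis at x ∈ {-1, 1}; among the integer gridlines, it crosses the y-axis at y ∈ {-1, 1}; a circular section at z = 0 has radius exactly 1.
(d) Solving for integer coefficients yields p as stated.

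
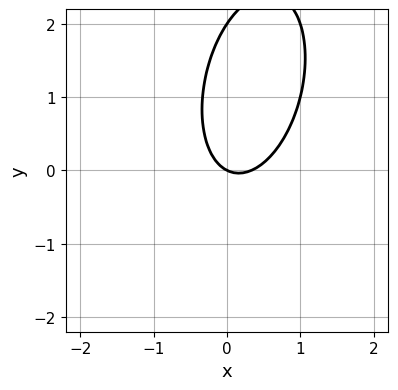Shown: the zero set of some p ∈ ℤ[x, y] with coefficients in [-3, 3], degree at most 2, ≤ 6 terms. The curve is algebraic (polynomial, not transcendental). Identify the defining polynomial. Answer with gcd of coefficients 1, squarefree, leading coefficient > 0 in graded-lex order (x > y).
The degree is 2 — a generic line meets the curve in up to 2 points.
Reading off the gridlines: among the integer gridlines, it crosses the y-axis at y ∈ {0, 2}; one x-axis crossing is at x = 0.
Assembling these constraints gives the stated polynomial.

3*x^2 - x*y + y^2 - x - 2*y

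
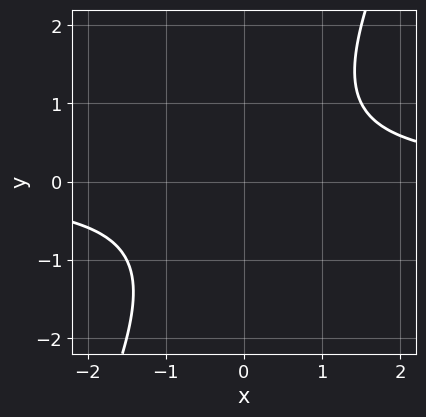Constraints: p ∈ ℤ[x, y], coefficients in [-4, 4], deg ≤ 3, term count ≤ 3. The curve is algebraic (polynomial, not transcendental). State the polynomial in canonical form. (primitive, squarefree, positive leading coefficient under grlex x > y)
(a) The degree is 2 — a generic line meets the curve in up to 2 points.
(b) Observable constraints: it misses every integer gridline on the y-axis; the curve avoids every integer x-axis point in the box.
(c) Matching integer coefficients to the picture gives p.

2*x*y - y^2 - 2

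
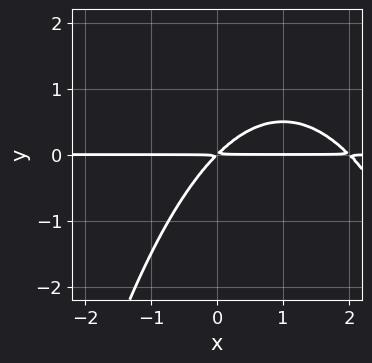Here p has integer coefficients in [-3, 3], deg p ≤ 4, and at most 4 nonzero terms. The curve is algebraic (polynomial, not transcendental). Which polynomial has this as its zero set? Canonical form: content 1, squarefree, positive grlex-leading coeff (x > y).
(a) deg p = 3. The shape is more complex than any degree-2 curve.
(b) Checking where it meets the axes: every point of the x-axis in the box is on the curve.
(c) The integer polynomial consistent with all of this is the stated p.

x^2*y - 2*x*y + 2*y^2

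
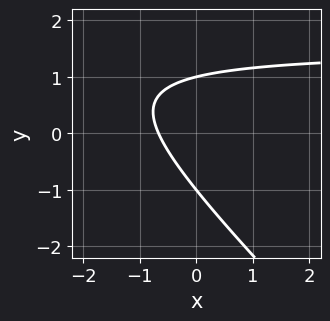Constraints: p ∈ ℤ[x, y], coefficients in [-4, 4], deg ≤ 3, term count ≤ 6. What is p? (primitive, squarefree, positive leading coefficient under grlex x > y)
(a) Degree: no degree-1 curve has this shape, so deg p = 2.
(b) From the axis intercepts and sections: the y-axis gridline crossings are at y ∈ {-1, 1}.
(c) Fitting integer coefficients to these (and the overall shape) gives p.

2*x*y + 2*y^2 - 3*x - 2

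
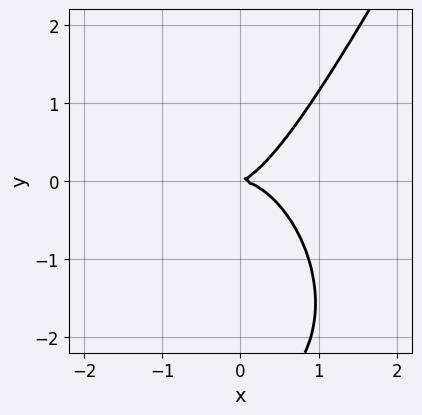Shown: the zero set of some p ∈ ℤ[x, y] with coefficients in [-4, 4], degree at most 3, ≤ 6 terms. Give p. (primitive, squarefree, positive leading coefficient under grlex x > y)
1. Degree: no degree-2 curve has this shape, so deg p = 3.
2. Checking where it meets the axes: it crosses the x-axis at the gridline x = 0; it crosses the y-axis at the gridline y = 0.
3. Together with the visible shape, these determine p as stated.

3*x^3 + x*y^2 - y^3 + x*y - 3*y^2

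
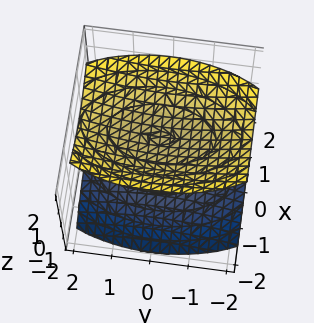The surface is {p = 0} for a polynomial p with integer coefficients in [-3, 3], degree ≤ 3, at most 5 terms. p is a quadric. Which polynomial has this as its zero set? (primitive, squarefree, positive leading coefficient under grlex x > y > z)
3*x^2 + y^2 - 3*z^2 + 3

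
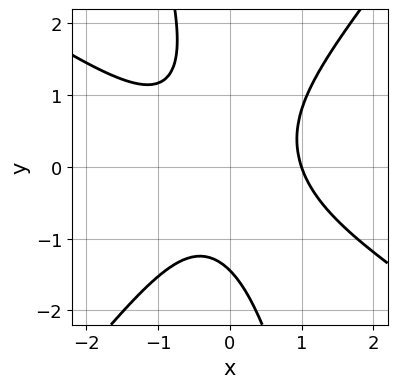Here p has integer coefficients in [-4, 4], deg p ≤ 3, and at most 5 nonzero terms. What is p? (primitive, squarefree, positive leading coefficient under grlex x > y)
(a) deg p = 3. A generic line meets the curve in up to 3 points.
(b) Reading off the gridlines: it meets the x-axis at x = 1 (among the integer gridlines).
(c) These observations pin down the coefficients.

3*x^3 + 3*x^2*y - 3*x*y^2 - y^3 - 3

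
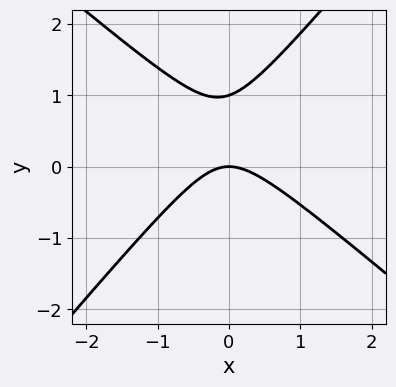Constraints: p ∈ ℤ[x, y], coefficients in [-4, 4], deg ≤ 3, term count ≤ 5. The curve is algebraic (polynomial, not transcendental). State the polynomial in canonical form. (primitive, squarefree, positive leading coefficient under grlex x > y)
(a) deg p = 2. The shape is more complex than any degree-1 curve.
(b) Checking where it meets the axes: it crosses the x-axis at the gridline x = 0; the y-axis gridline crossings are at y ∈ {0, 1}.
(c) The integer polynomial consistent with all of this is the stated p.

3*x^2 + x*y - 3*y^2 + 3*y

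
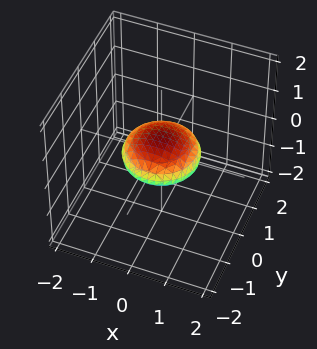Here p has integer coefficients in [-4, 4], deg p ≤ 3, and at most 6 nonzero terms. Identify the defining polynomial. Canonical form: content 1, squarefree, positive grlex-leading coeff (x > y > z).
x^2 + y^2 + 3*z^2 - 1

First, deg p = 2.
Next, symmetries: the z-axis is an axis of rotation, so x and y enter only as x² + y²; mirror symmetry z ↦ −z ⇒ only even powers of z.
Next, checking where it meets the axes: among the integer gridlines, it crosses the x-axis at x ∈ {-1, 1}; the y-axis gridline crossings are at y ∈ {-1, 1}.
Finally, matching integer coefficients to the picture gives p.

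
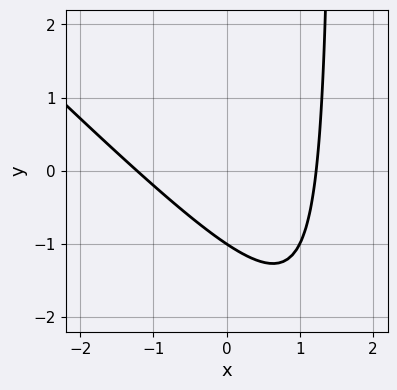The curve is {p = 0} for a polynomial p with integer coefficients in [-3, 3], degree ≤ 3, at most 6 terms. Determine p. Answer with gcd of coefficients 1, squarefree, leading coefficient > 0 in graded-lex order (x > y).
2*x^2 + 2*x*y - 3*y - 3

1. deg p = 2. No degree-1 curve has this shape.
2. Checking where it meets the axes: one y-axis crossing is at y = -1.
3. Putting this together gives p.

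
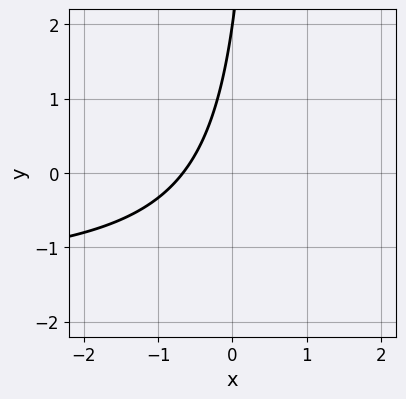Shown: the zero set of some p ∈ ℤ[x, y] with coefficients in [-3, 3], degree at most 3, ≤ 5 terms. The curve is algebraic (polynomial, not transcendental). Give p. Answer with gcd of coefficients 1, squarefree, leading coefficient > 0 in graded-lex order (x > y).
First, degree: no degree-1 curve has this shape, so deg p = 2.
Next, against the integer gridlines: one y-axis crossing is at y = 2.
Finally, matching integer coefficients to the picture gives p.

2*x*y + 3*x - y + 2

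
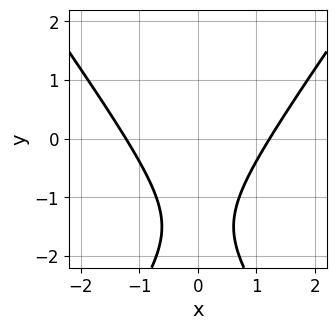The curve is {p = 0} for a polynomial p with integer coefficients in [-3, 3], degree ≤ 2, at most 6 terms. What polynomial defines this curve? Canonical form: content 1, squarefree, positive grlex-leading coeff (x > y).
(a) The degree is 2 — a generic line meets the curve in up to 2 points.
(b) Symmetries: mirror symmetry x ↦ −x ⇒ only even powers of x.
(c) Reading off the gridlines: it misses every integer gridline on the y-axis.
(d) Together with the visible shape, these determine p as stated.

2*x^2 - y^2 - 3*y - 3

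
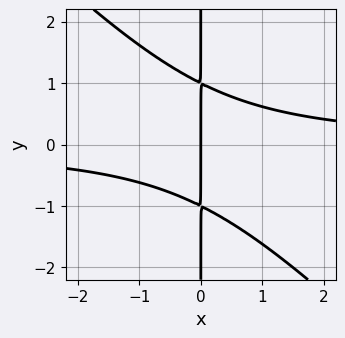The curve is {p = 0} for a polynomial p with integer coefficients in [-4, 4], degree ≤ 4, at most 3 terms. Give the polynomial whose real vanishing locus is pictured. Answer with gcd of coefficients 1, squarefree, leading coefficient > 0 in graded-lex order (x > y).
deg p = 3. A generic line meets the curve in up to 3 points.
Checking where it meets the axes: the visible y-axis segment lies entirely on the curve; one x-axis crossing is at x = 0.
The integer polynomial consistent with all of this is the stated p.

x^2*y + x*y^2 - x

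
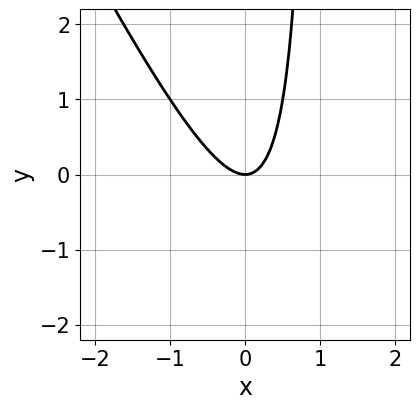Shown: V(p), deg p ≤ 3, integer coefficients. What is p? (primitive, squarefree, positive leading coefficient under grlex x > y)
2*x^2 + x*y - y

First, deg p = 2. The shape is more complex than any degree-1 curve.
Then, from the axis intercepts and sections: it meets the x-axis at x = 0 (among the integer gridlines); it meets the y-axis at y = 0 (among the integer gridlines).
Finally, solving for integer coefficients yields p as stated.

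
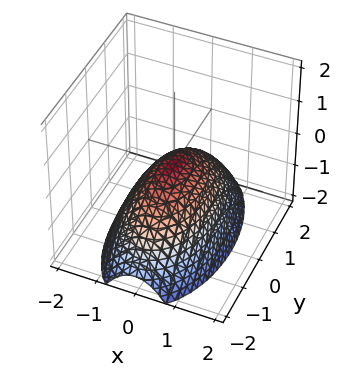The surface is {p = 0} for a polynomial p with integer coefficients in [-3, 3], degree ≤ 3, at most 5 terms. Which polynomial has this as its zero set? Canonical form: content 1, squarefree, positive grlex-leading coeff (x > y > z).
Degree: a paraboloid; a quadric, so deg p = 2.
Symmetries: it's symmetric under x → −x, forcing even powers of x; it's symmetric under y → −y, forcing even powers of y.
Observable constraints: it meets the z-axis at z = 0 (among the integer gridlines); it crosses the x-axis at the gridline x = 0; it crosses the y-axis at the gridline y = 0.
Assembling these constraints gives the stated polynomial.

3*x^2 + y^2 + 3*z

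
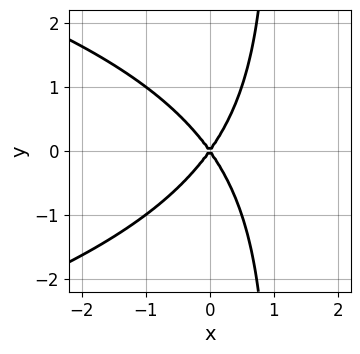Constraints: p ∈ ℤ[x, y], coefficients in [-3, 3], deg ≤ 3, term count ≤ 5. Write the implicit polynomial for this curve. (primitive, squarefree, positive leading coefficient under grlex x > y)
1. The degree is 3 — no degree-2 curve has this shape.
2. Symmetries: it's symmetric under y → −y, forcing even powers of y.
3. Against the integer gridlines: it meets the y-axis at y = 0 (among the integer gridlines); it crosses the x-axis at the gridline x = 0.
4. These observations pin down the coefficients.

x*y^2 + 2*x^2 - y^2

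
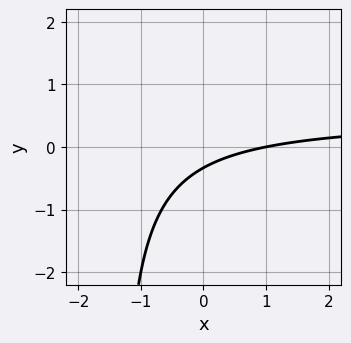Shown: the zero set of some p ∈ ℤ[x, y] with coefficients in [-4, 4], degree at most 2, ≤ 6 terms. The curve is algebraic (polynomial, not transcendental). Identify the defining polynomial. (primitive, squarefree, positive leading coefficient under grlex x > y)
2*x*y - x + 3*y + 1

deg p = 2. A generic line meets the curve in up to 2 points.
From the axis intercepts and sections: it meets the x-axis at x = 1 (among the integer gridlines).
The integer polynomial consistent with all of this is the stated p.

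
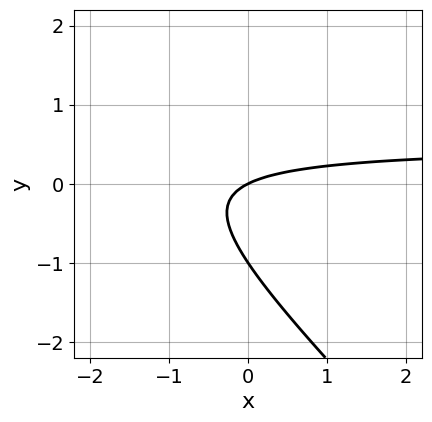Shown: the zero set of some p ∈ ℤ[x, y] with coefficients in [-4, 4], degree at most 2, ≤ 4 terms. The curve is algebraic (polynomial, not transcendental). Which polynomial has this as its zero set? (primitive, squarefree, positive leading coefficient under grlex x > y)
1. deg p = 2. No degree-1 curve has this shape.
2. From the axis intercepts and sections: one x-axis crossing is at x = 0; the y-axis gridline crossings are at y ∈ {-1, 0}.
3. Together with the visible shape, these determine p as stated.

2*x*y + 2*y^2 - x + 2*y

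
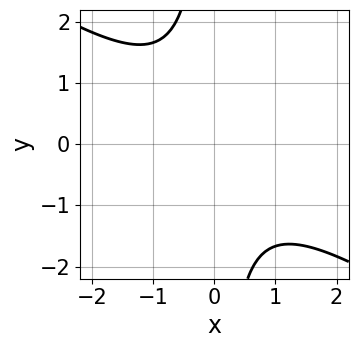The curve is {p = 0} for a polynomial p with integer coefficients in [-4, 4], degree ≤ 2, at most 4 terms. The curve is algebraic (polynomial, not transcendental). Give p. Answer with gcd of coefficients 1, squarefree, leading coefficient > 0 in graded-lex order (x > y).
First, deg p = 2. The shape is more complex than any degree-1 curve.
Then, checking where it meets the axes: no x-intercept at any integer in the box; the curve avoids every integer y-axis point in the box.
Finally, these observations pin down the coefficients.

2*x^2 + 3*x*y + 3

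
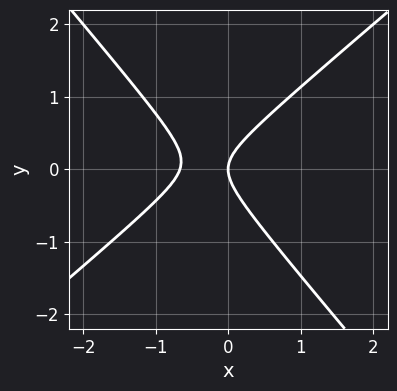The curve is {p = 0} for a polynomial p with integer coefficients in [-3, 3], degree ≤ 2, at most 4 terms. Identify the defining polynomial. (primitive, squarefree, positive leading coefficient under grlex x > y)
3*x^2 - x*y - 3*y^2 + 2*x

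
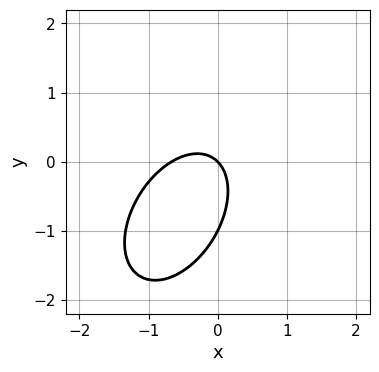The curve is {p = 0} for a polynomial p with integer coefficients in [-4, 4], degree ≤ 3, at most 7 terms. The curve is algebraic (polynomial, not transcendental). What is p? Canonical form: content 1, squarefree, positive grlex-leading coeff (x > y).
Degree: the shape is more complex than any degree-1 curve, so deg p = 2.
From the visible intercepts: it crosses the x-axis at the gridline x = 0; the y-axis gridline crossings are at y ∈ {-1, 0}.
Putting this together gives p.

3*x^2 - 2*x*y + 2*y^2 + 2*x + 2*y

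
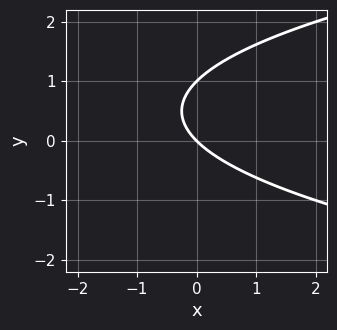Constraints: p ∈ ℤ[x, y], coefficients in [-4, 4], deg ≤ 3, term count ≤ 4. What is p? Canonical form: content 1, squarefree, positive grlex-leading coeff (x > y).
y^2 - x - y

deg p = 2.
From the axis intercepts and sections: among the integer gridlines, it crosses the y-axis at y ∈ {0, 1}; it crosses the x-axis at the gridline x = 0.
Putting this together gives p.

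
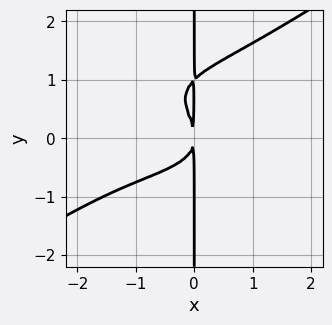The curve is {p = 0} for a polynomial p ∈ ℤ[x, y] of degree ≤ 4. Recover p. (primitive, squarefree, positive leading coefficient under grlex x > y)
x^4 - 3*x*y^3 + x^3 + 3*x*y^2 + 3*x^2

Degree: a generic line meets the curve in up to 4 points, so deg p = 4.
Reading off the gridlines: every point of the y-axis in the box is on the curve.
Together with the visible shape, these determine p as stated.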